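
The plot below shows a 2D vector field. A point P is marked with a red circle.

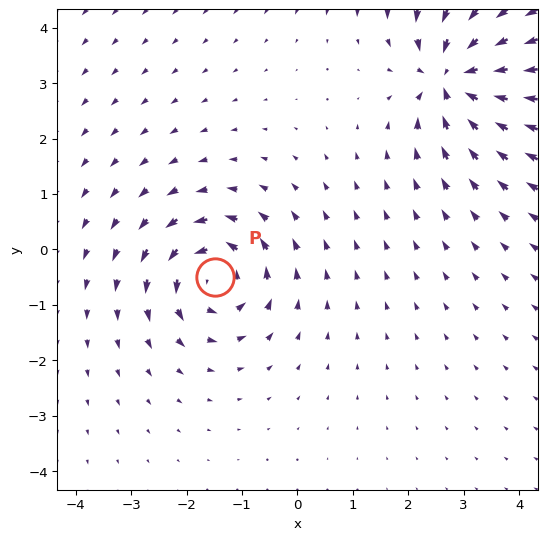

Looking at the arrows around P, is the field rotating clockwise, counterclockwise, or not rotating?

Near P at (-1.5, -0.5) the arrows circulate counterclockwise. The curl (z-component) there is about +4; positive curl means counterclockwise rotation.

counterclockwise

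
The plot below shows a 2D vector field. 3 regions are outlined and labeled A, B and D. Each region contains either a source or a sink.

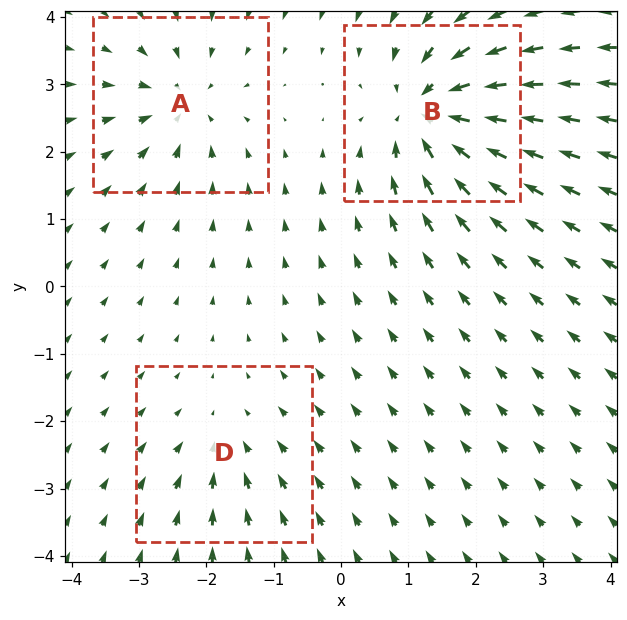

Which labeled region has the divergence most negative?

Divergence at each region's feature centre — A: about -4, B: about -6, D: about -2. Region B is most negative.

B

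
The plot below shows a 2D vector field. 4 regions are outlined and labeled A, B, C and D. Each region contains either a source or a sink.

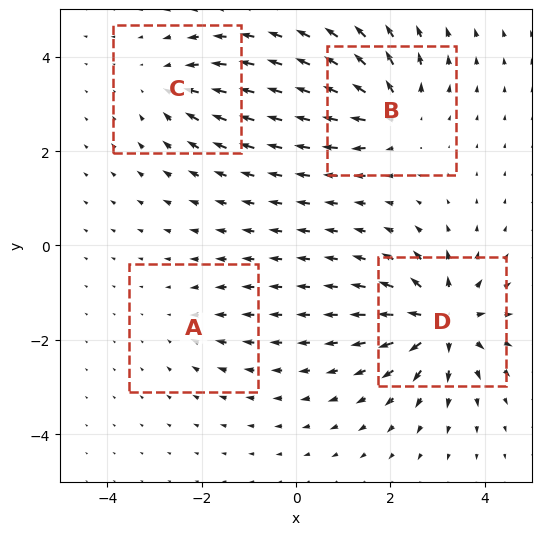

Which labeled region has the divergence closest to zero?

A

Divergence at each region's feature centre — A: about -2, B: about +6, C: about -4, D: about +8. Region A is closest to zero.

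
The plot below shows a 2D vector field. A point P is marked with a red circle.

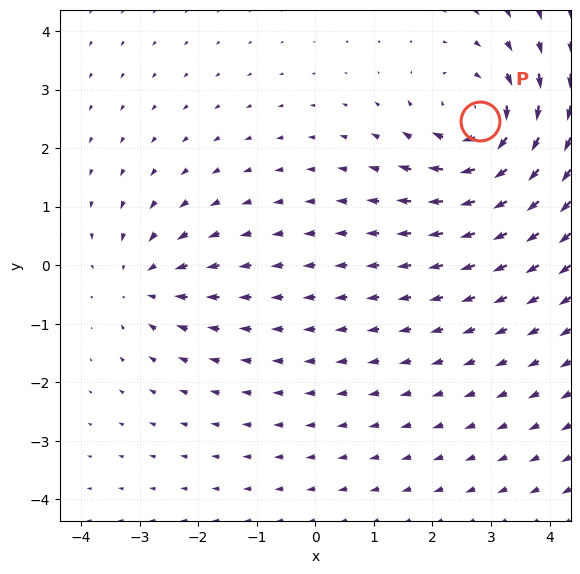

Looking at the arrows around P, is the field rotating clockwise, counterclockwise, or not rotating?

Near P at (2.8, 2.5) the arrows circulate clockwise. The curl (z-component) there is about -5; negative curl means clockwise rotation.

clockwise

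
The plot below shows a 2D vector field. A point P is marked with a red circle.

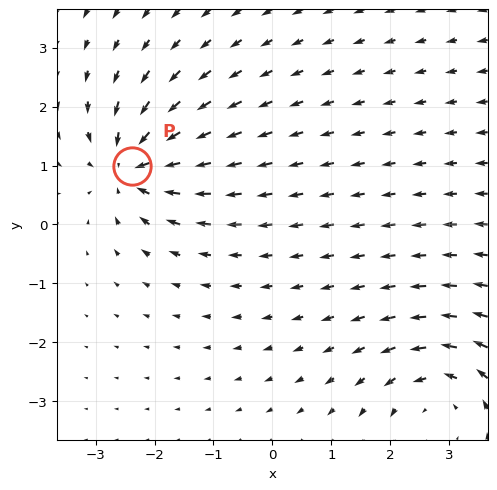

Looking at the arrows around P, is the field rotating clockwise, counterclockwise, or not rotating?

not rotating

Near P at (-2.4, 1.0) the arrows show no circulation. The curl there is ≈0.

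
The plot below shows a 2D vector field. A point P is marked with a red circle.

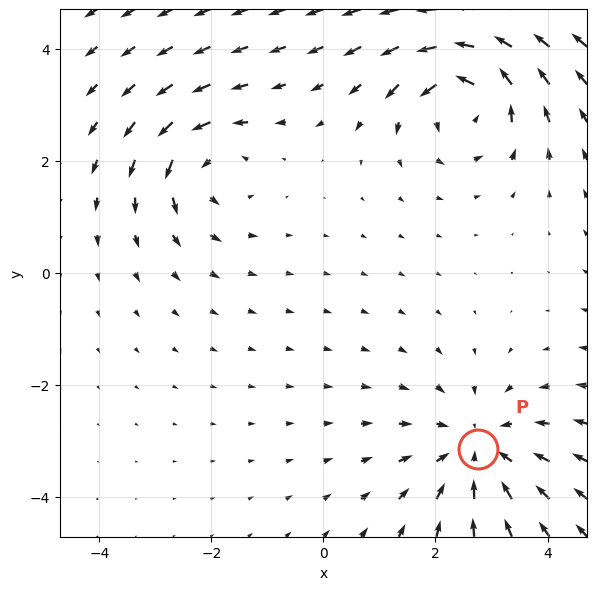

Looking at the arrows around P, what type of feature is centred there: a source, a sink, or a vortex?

sink

At P (2.8, -3.1) the arrows converge inward. Divergence about -4, curl ≈0 — negative divergence with near-zero curl is a sink.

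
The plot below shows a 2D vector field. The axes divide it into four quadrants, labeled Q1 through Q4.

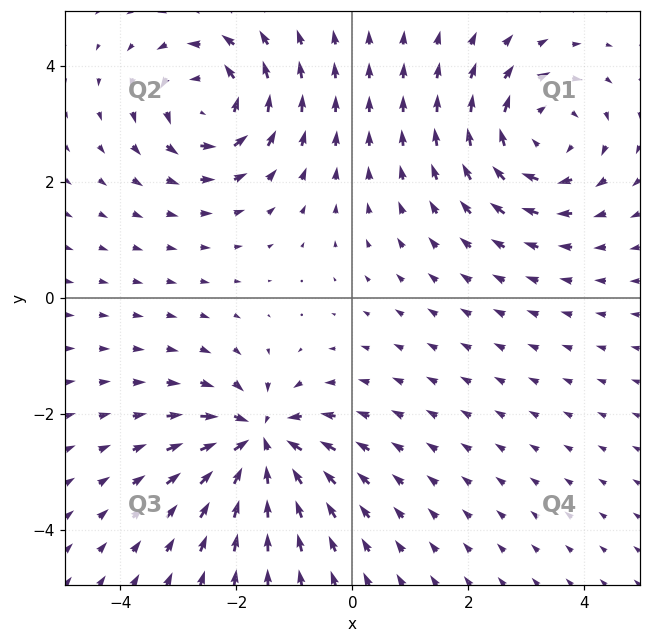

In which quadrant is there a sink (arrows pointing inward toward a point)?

The sink sits at approximately (-1.6, -2.5), which lies in quadrant Q3. The divergence there is about -7, negative as expected for a sink.

Q3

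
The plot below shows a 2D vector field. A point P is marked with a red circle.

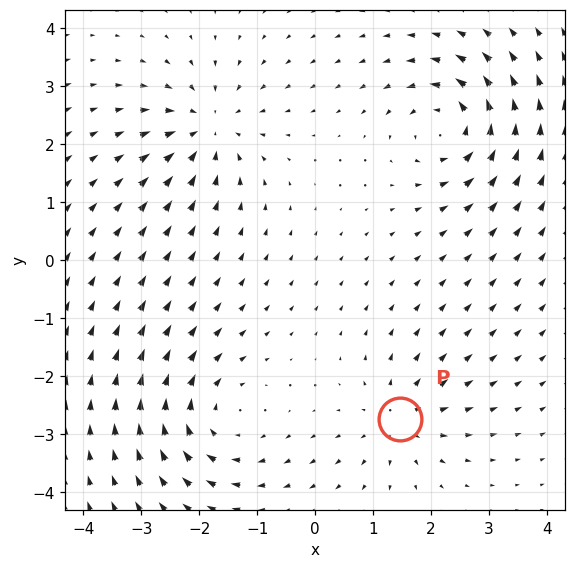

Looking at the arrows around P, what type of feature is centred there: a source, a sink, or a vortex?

At P (1.5, -2.7) the arrows spread outward. Divergence about +4, curl ≈0 — positive divergence with near-zero curl is a source.

source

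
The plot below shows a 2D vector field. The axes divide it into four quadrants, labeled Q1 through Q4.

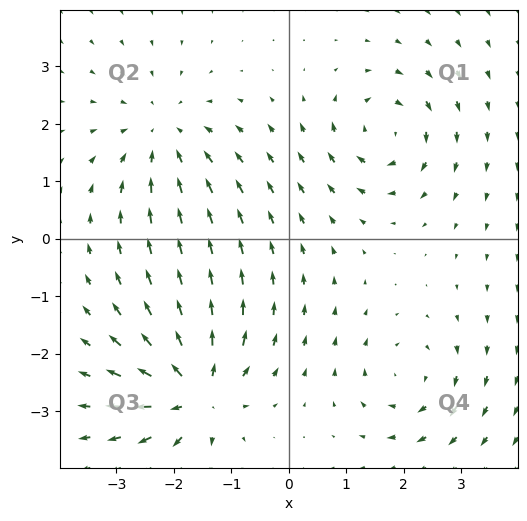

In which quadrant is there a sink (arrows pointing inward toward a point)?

The sink sits at approximately (-2.2, 1.8), which lies in quadrant Q2. The divergence there is about -4, negative as expected for a sink.

Q2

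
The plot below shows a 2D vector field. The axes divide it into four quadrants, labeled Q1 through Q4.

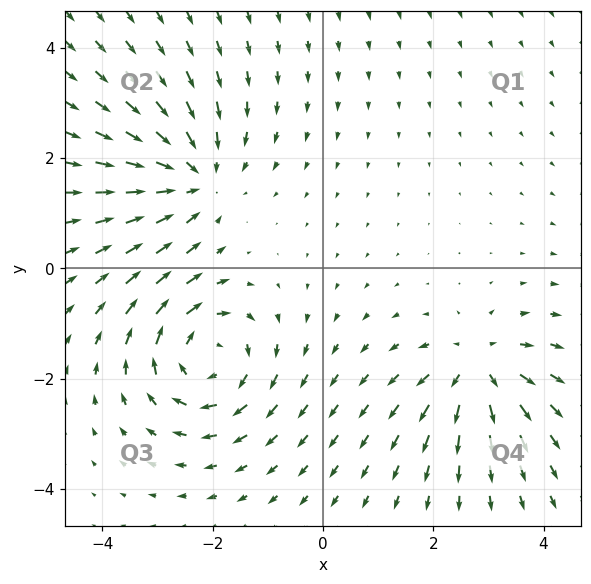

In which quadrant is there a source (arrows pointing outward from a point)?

The source sits at approximately (2.8, -1.8), which lies in quadrant Q4. The divergence there is about +5, positive as expected for a source.

Q4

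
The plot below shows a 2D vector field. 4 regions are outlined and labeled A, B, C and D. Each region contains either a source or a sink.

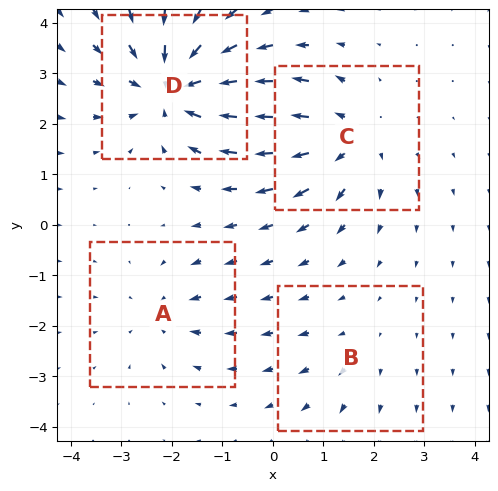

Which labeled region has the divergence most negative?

D

Divergence at each region's feature centre — A: about -3, B: about +2, C: about +5, D: about -7. Region D is most negative.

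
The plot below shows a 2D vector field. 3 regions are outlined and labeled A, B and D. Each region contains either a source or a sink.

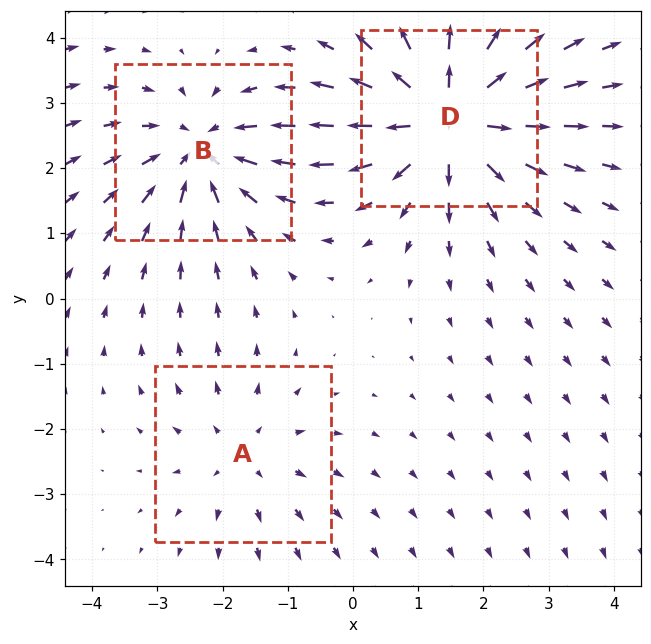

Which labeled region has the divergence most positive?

Divergence at each region's feature centre — A: about +2, B: about -3, D: about +5. Region D is most positive.

D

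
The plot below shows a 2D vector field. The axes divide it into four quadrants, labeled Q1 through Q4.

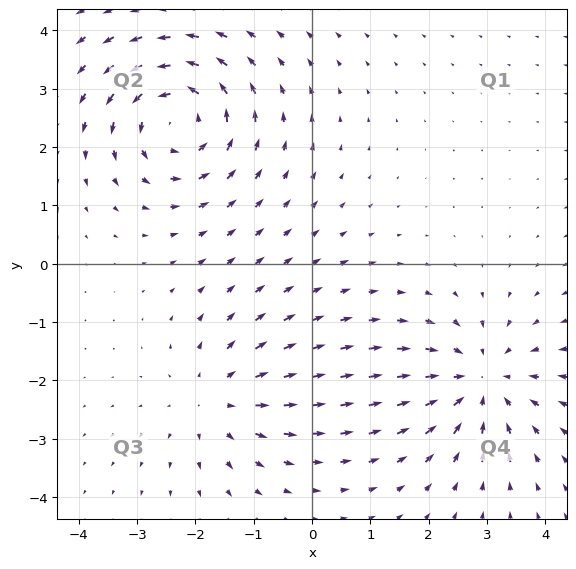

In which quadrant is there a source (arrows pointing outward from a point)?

Q3

The source sits at approximately (-1.6, -2.3), which lies in quadrant Q3. The divergence there is about +3, positive as expected for a source.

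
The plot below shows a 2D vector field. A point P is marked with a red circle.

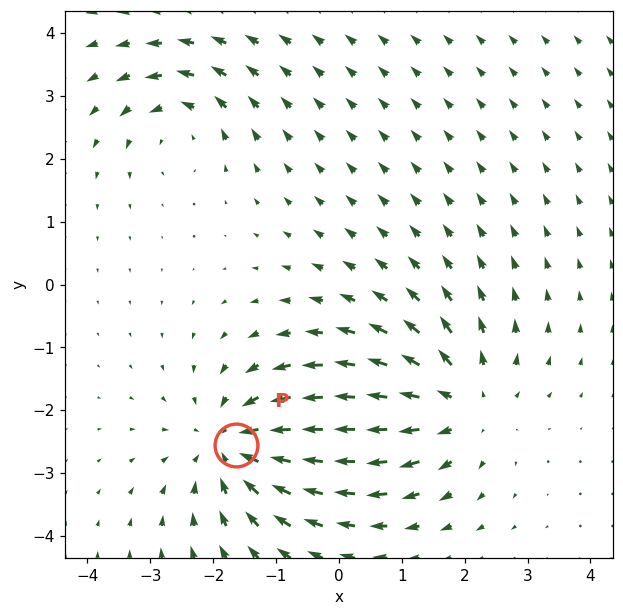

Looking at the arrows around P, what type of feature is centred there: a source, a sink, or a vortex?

sink

At P (-1.6, -2.6) the arrows converge inward. Divergence about -5, curl ≈0 — negative divergence with near-zero curl is a sink.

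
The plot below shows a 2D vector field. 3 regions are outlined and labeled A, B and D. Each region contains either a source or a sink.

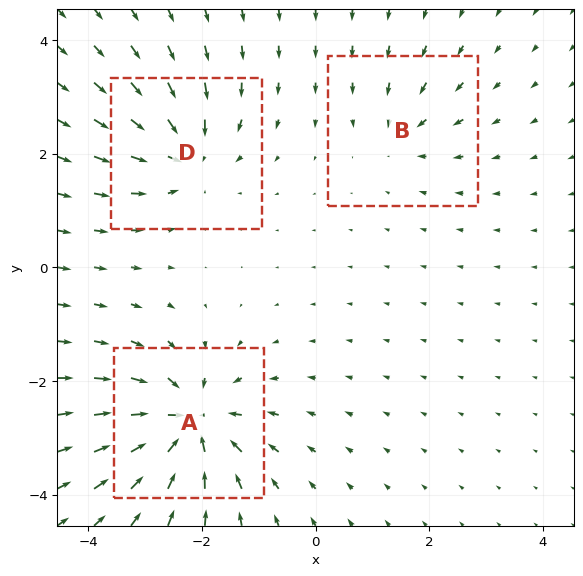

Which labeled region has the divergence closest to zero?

B

Divergence at each region's feature centre — A: about -6, B: about -2, D: about -4. Region B is closest to zero.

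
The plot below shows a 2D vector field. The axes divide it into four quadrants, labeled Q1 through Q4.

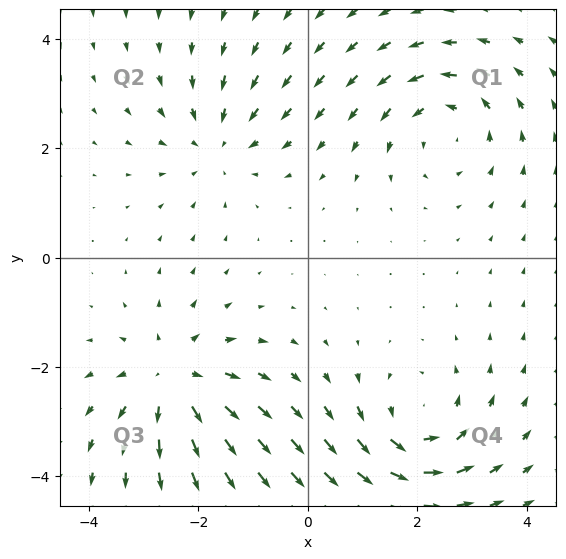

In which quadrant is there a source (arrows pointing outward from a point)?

The source sits at approximately (-2.5, -2.2), which lies in quadrant Q3. The divergence there is about +5, positive as expected for a source.

Q3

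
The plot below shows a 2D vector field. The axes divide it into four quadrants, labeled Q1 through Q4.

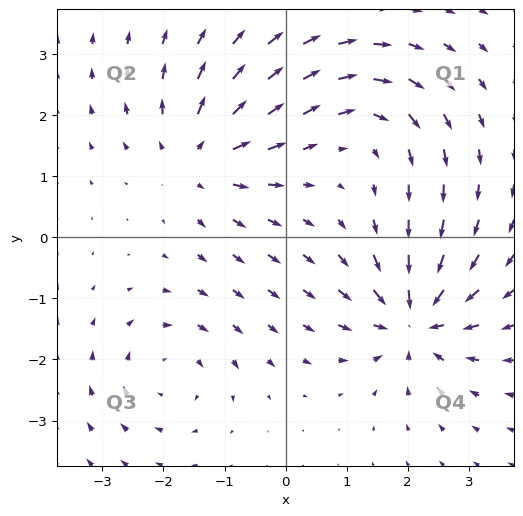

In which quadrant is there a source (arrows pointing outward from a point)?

The source sits at approximately (-1.4, 1.3), which lies in quadrant Q2. The divergence there is about +4, positive as expected for a source.

Q2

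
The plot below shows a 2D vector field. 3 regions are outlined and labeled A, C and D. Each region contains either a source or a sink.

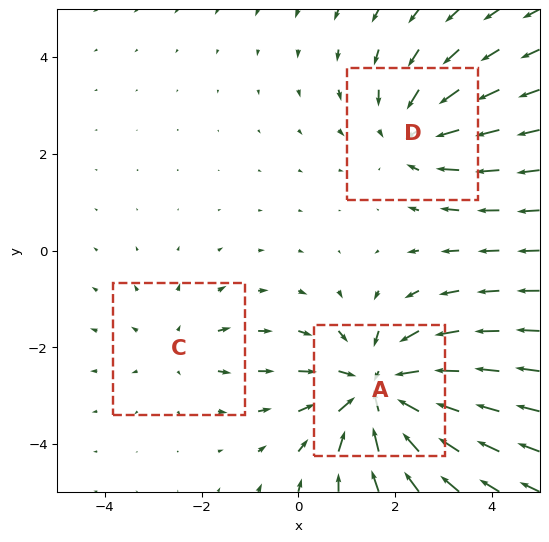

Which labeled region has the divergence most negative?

A

Divergence at each region's feature centre — A: about -5, C: about +2, D: about -3. Region A is most negative.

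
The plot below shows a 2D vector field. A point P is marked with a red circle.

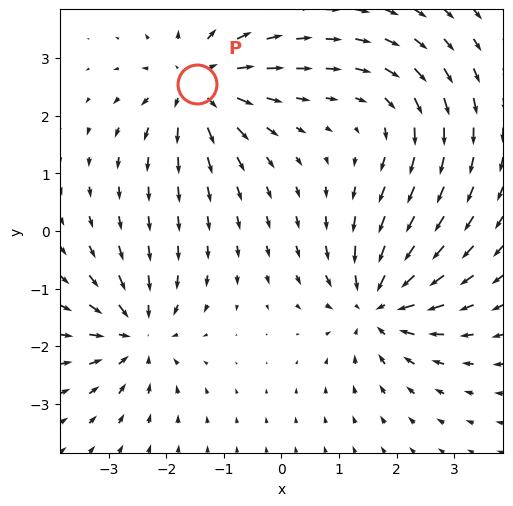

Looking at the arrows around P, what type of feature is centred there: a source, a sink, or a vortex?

source

At P (-1.5, 2.5) the arrows spread outward. Divergence about +6, curl ≈0 — positive divergence with near-zero curl is a source.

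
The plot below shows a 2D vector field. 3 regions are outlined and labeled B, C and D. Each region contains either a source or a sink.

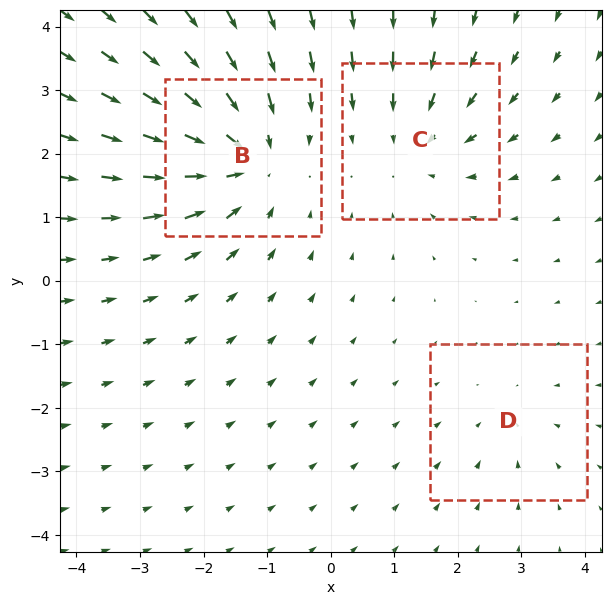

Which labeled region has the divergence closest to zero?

D

Divergence at each region's feature centre — B: about -5, C: about -3, D: about -2. Region D is closest to zero.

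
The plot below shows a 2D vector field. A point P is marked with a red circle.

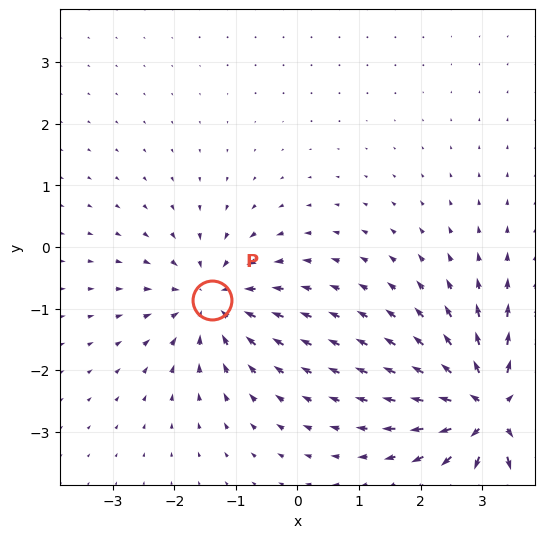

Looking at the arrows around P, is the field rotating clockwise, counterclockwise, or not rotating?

Near P at (-1.4, -0.9) the arrows show no circulation. The curl there is ≈0.

not rotating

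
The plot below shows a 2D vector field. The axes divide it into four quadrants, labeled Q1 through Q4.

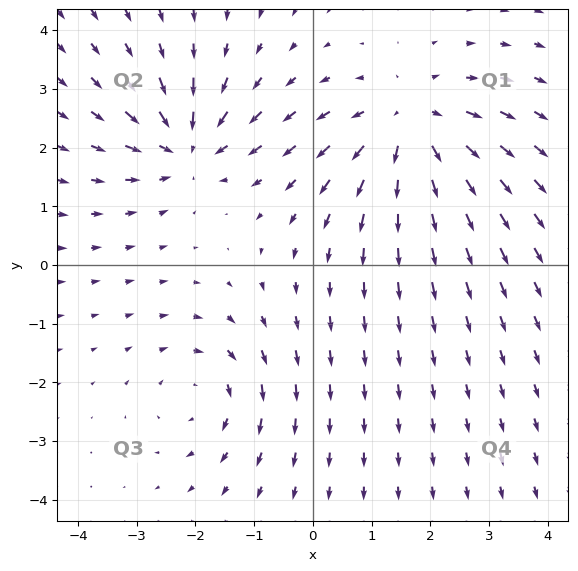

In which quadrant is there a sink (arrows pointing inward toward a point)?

Q2

The sink sits at approximately (-2.2, 2.0), which lies in quadrant Q2. The divergence there is about -5, negative as expected for a sink.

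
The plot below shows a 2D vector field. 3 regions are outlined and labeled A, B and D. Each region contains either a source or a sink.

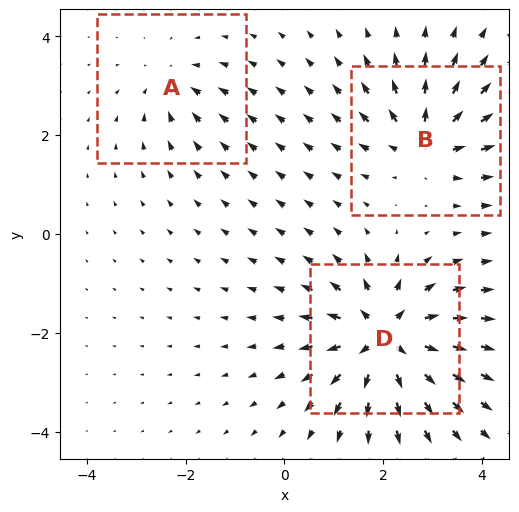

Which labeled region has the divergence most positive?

D

Divergence at each region's feature centre — A: about -3, B: about +4, D: about +6. Region D is most positive.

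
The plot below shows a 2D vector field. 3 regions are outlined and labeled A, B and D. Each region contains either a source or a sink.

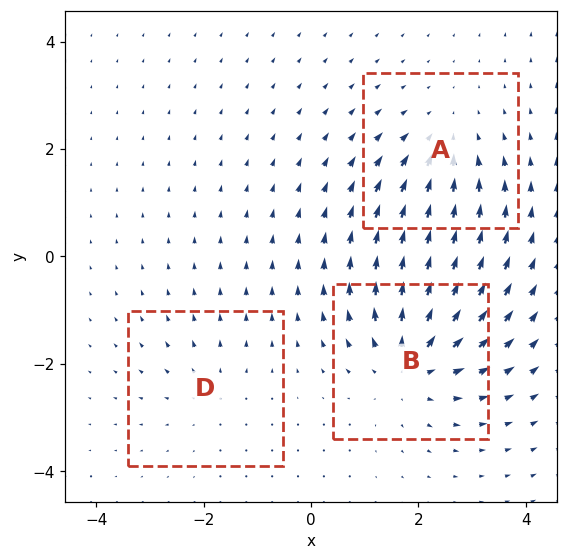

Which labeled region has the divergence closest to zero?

D

Divergence at each region's feature centre — A: about -3, B: about +5, D: about +2. Region D is closest to zero.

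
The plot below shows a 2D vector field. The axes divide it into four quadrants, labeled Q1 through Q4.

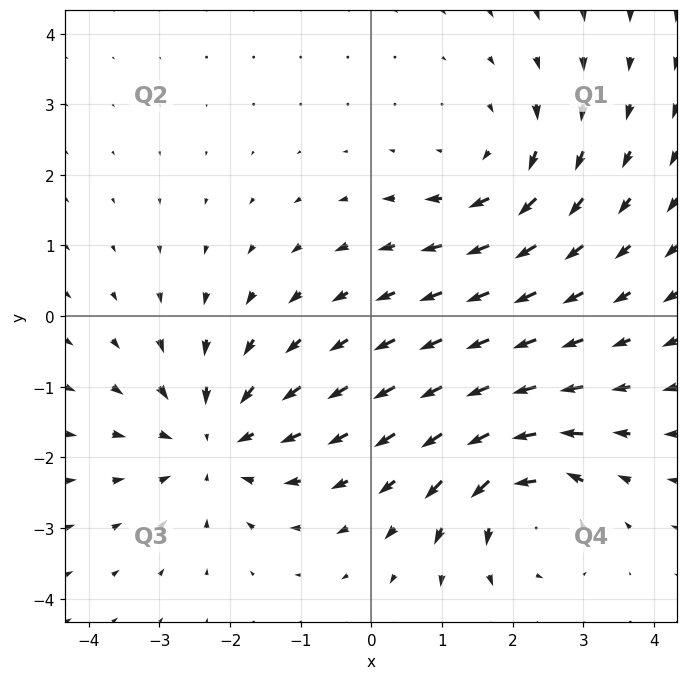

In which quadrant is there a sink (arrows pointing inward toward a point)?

Q3

The sink sits at approximately (-2.2, -1.8), which lies in quadrant Q3. The divergence there is about -4, negative as expected for a sink.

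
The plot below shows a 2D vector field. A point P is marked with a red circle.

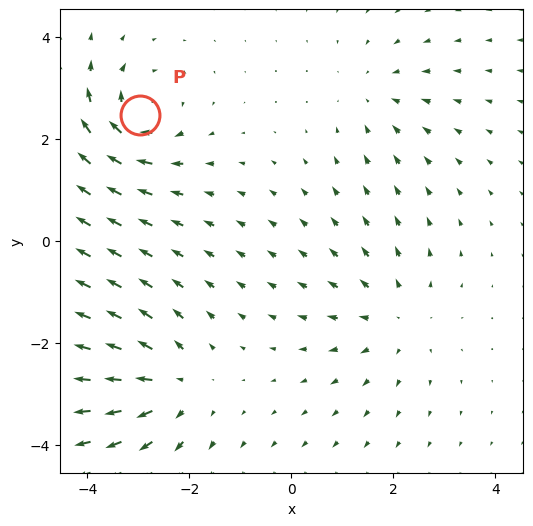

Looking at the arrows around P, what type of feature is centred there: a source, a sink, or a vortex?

vortex

At P (-3.0, 2.5) the arrows circulate clockwise. Divergence ≈0, curl about -6 — near-zero divergence with nonzero curl is a vortex.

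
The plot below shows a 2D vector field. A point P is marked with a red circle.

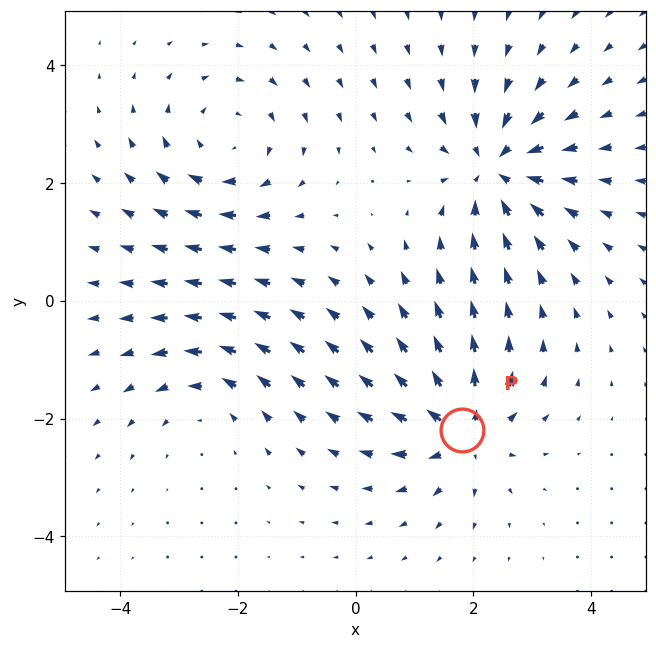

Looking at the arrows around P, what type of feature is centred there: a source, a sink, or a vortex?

source

At P (1.8, -2.2) the arrows spread outward. Divergence about +6, curl ≈0 — positive divergence with near-zero curl is a source.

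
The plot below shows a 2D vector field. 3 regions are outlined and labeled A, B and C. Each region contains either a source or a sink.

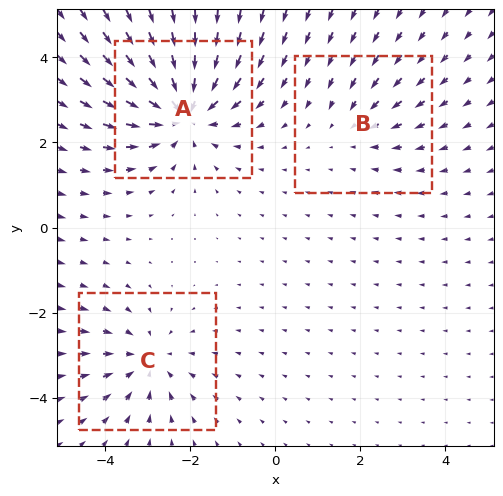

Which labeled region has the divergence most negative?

Divergence at each region's feature centre — A: about -5, B: about -2, C: about -3. Region A is most negative.

A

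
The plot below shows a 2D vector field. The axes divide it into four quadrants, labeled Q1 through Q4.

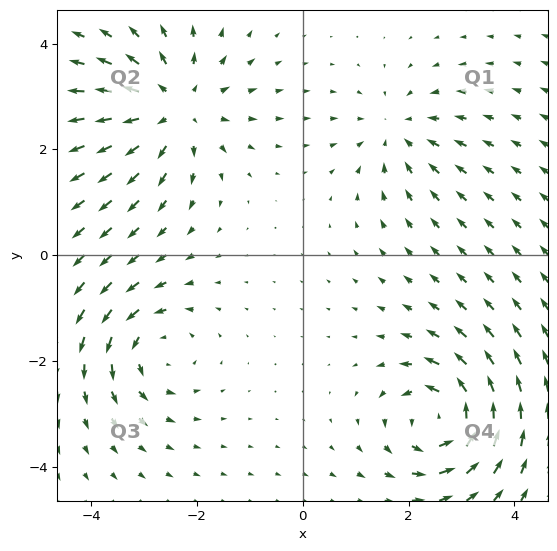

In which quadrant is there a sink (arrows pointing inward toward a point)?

Q1

The sink sits at approximately (1.8, 2.3), which lies in quadrant Q1. The divergence there is about -3, negative as expected for a sink.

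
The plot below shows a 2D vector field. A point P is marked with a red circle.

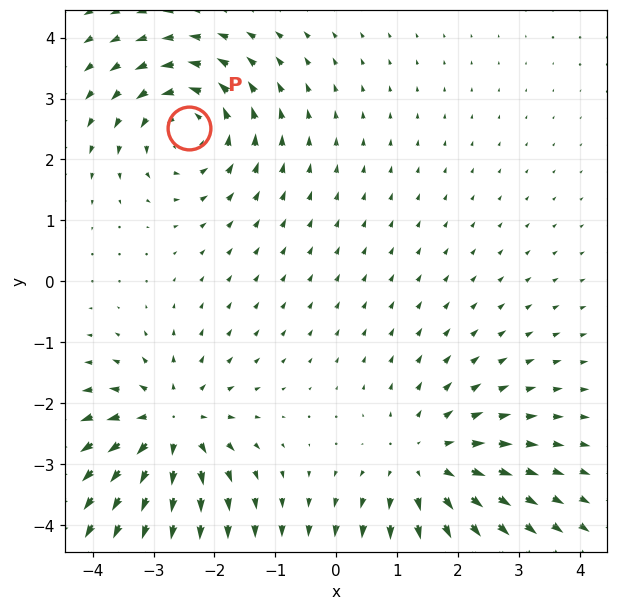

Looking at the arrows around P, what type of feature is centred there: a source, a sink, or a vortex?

vortex

At P (-2.4, 2.5) the arrows circulate counterclockwise. Divergence ≈0, curl about +5 — near-zero divergence with nonzero curl is a vortex.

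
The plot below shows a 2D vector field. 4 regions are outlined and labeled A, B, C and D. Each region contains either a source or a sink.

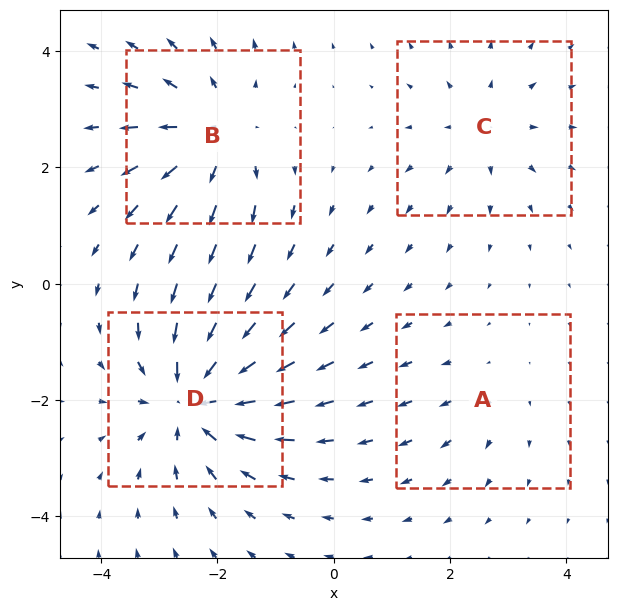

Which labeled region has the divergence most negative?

Divergence at each region's feature centre — A: about +2, B: about +5, C: about +3, D: about -7. Region D is most negative.

D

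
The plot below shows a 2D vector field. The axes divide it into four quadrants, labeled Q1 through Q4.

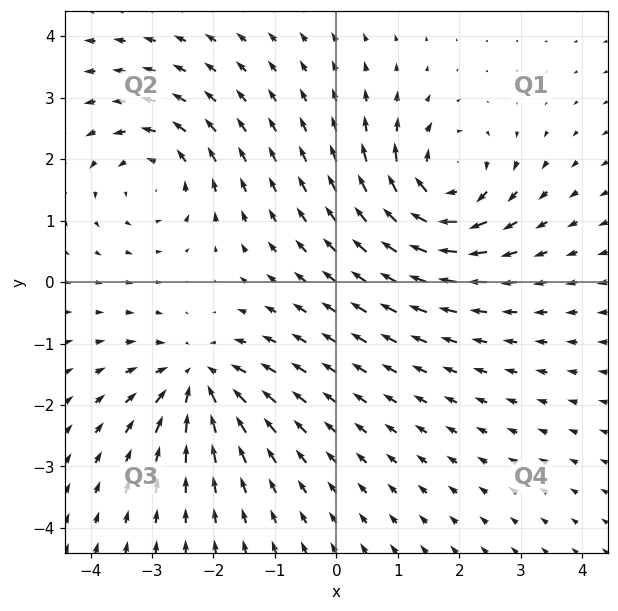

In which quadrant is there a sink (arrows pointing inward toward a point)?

The sink sits at approximately (-2.2, -1.6), which lies in quadrant Q3. The divergence there is about -5, negative as expected for a sink.

Q3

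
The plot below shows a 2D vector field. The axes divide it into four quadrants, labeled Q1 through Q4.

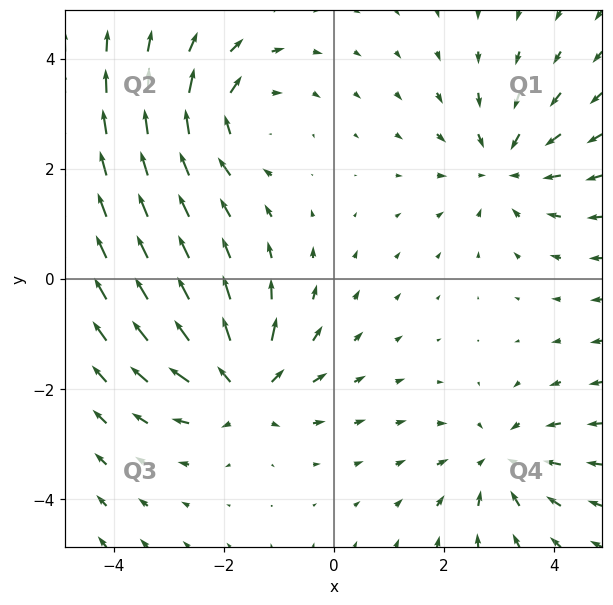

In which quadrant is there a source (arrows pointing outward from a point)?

The source sits at approximately (-1.6, -2.0), which lies in quadrant Q3. The divergence there is about +5, positive as expected for a source.

Q3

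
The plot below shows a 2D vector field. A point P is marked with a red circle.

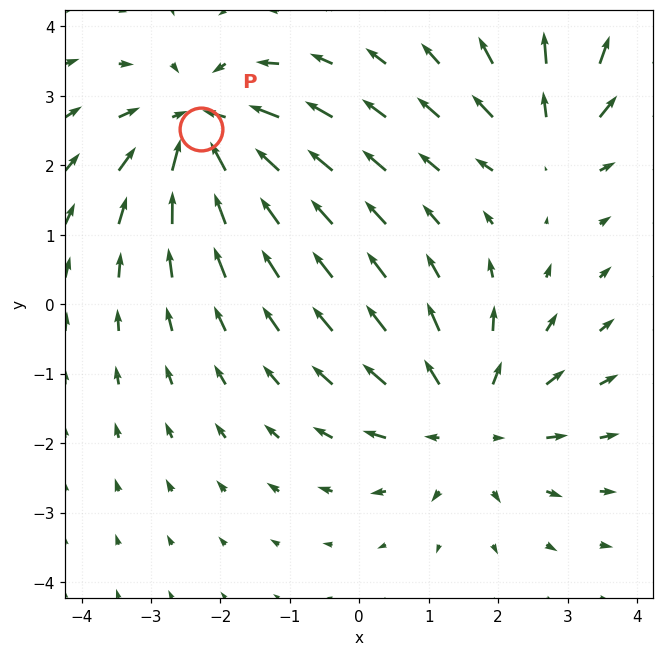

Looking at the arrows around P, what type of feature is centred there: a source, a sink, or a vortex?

sink

At P (-2.3, 2.5) the arrows converge inward. Divergence about -6, curl ≈0 — negative divergence with near-zero curl is a sink.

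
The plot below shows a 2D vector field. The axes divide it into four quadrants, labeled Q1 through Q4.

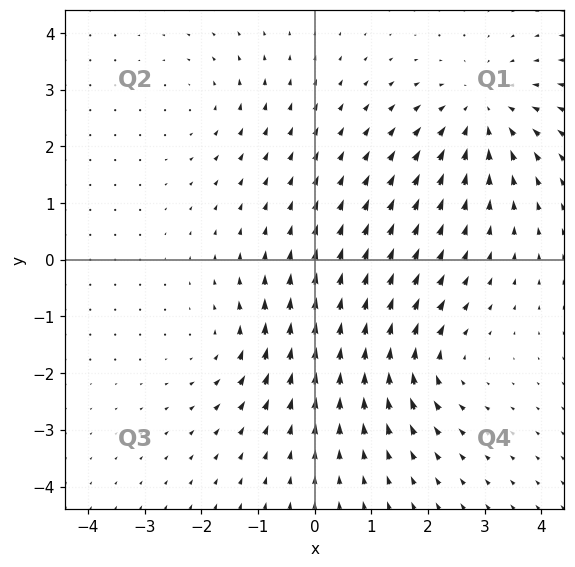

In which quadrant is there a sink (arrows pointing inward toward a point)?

Q1

The sink sits at approximately (2.9, 2.6), which lies in quadrant Q1. The divergence there is about -4, negative as expected for a sink.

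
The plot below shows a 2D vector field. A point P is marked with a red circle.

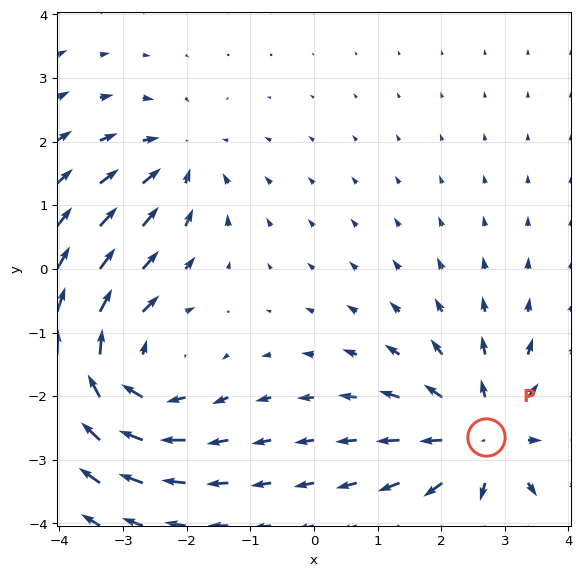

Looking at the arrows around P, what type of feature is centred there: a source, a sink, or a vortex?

source

At P (2.7, -2.6) the arrows spread outward. Divergence about +4, curl ≈0 — positive divergence with near-zero curl is a source.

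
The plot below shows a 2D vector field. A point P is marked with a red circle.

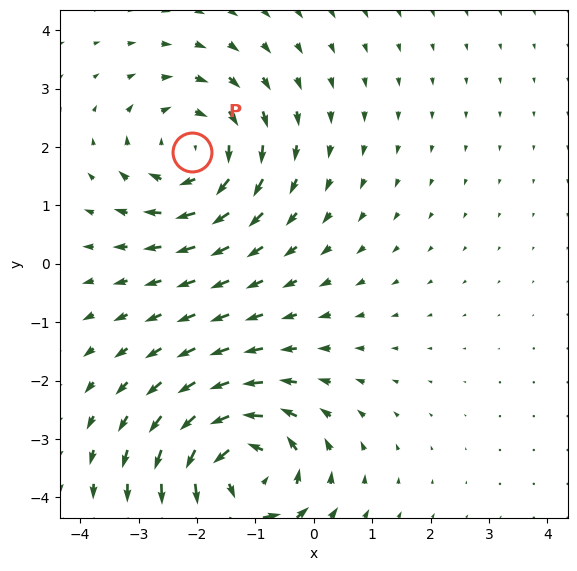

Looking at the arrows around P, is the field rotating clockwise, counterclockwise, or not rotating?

clockwise

Near P at (-2.1, 1.9) the arrows circulate clockwise. The curl (z-component) there is about -3; negative curl means clockwise rotation.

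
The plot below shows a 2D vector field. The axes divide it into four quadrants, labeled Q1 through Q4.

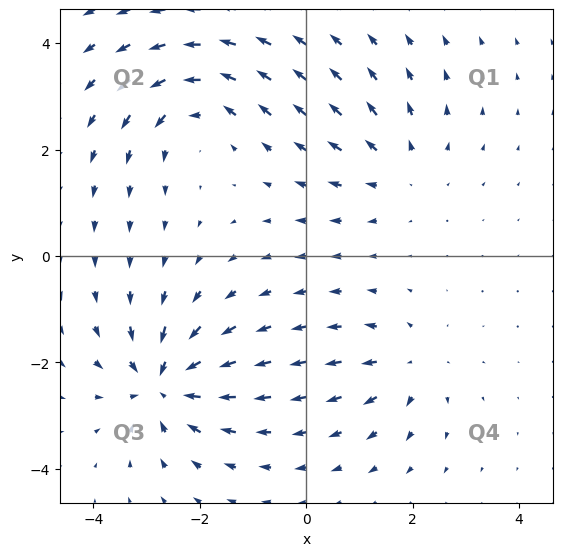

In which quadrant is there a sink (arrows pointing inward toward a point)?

The sink sits at approximately (-2.7, -2.4), which lies in quadrant Q3. The divergence there is about -6, negative as expected for a sink.

Q3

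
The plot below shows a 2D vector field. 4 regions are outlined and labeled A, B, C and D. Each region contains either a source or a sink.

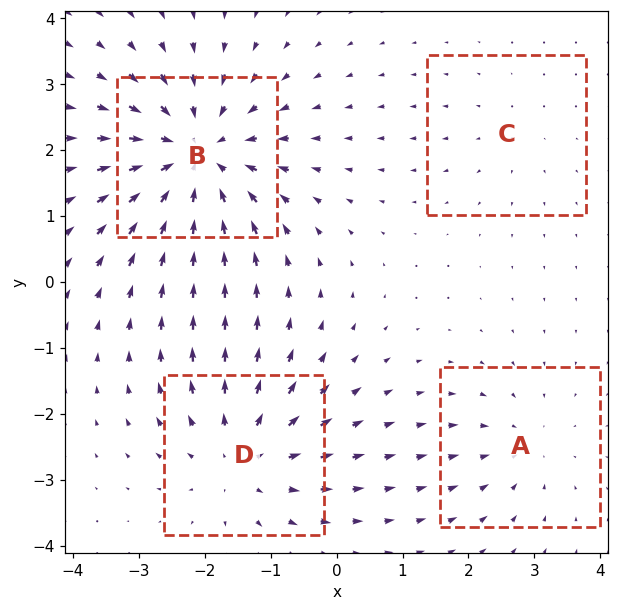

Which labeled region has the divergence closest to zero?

Divergence at each region's feature centre — A: about -3, B: about -7, C: about +2, D: about +5. Region C is closest to zero.

C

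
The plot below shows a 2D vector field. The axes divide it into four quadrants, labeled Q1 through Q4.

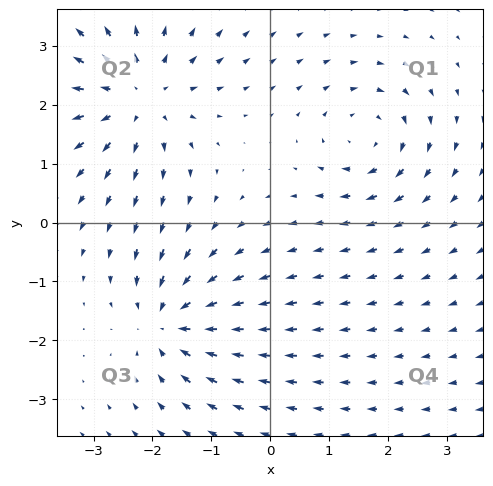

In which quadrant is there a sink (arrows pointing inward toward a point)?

Q3

The sink sits at approximately (-1.7, -1.7), which lies in quadrant Q3. The divergence there is about -5, negative as expected for a sink.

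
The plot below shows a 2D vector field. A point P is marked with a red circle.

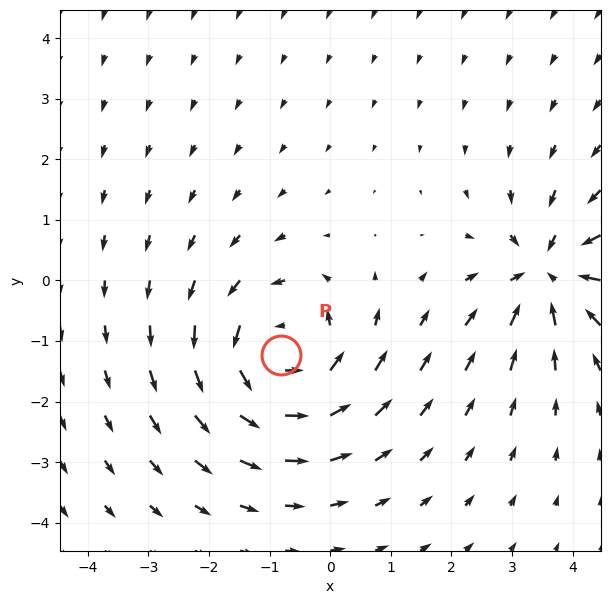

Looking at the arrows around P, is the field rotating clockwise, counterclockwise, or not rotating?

Near P at (-0.8, -1.2) the arrows circulate counterclockwise. The curl (z-component) there is about +4; positive curl means counterclockwise rotation.

counterclockwise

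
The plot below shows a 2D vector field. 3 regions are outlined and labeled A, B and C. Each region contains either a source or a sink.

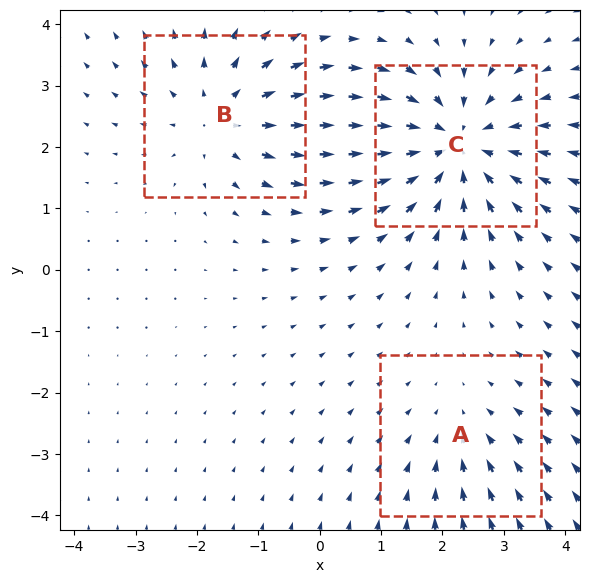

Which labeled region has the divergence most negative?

Divergence at each region's feature centre — A: about -2, B: about +3, C: about -4. Region C is most negative.

C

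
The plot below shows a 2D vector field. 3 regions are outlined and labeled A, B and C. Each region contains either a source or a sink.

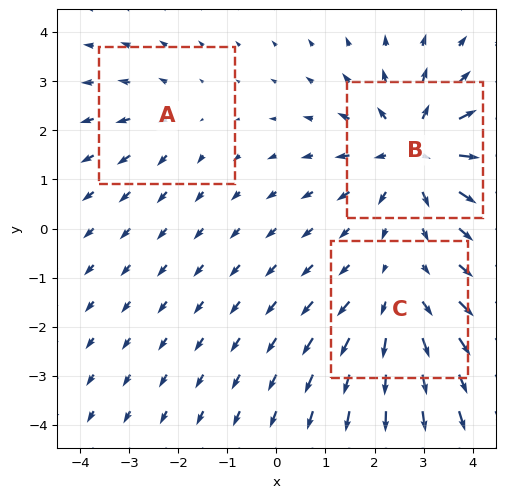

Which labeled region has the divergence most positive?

B

Divergence at each region's feature centre — A: about +2, B: about +4, C: about +3. Region B is most positive.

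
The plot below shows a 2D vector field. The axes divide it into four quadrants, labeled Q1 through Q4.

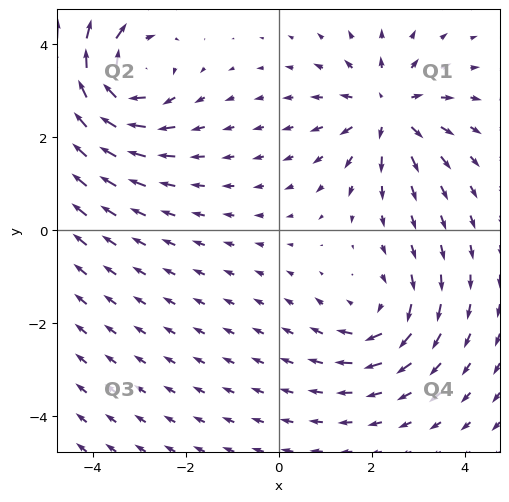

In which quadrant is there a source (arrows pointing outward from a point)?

The source sits at approximately (2.3, 2.6), which lies in quadrant Q1. The divergence there is about +5, positive as expected for a source.

Q1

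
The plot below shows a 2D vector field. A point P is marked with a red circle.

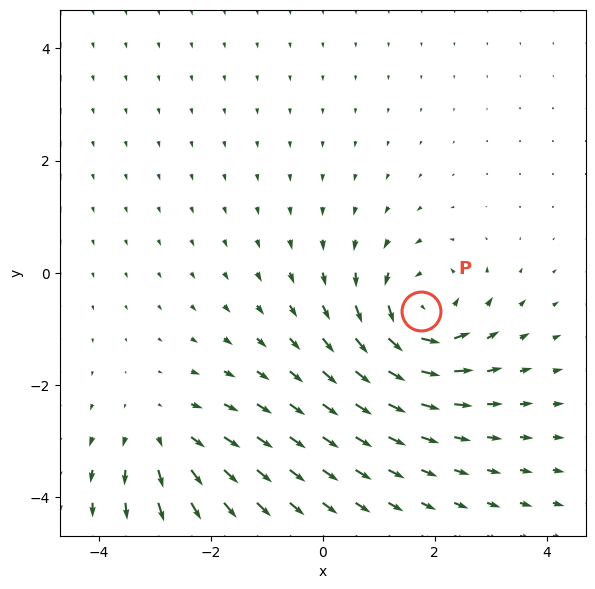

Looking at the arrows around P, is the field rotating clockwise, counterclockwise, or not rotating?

Near P at (1.8, -0.7) the arrows circulate counterclockwise. The curl (z-component) there is about +6; positive curl means counterclockwise rotation.

counterclockwise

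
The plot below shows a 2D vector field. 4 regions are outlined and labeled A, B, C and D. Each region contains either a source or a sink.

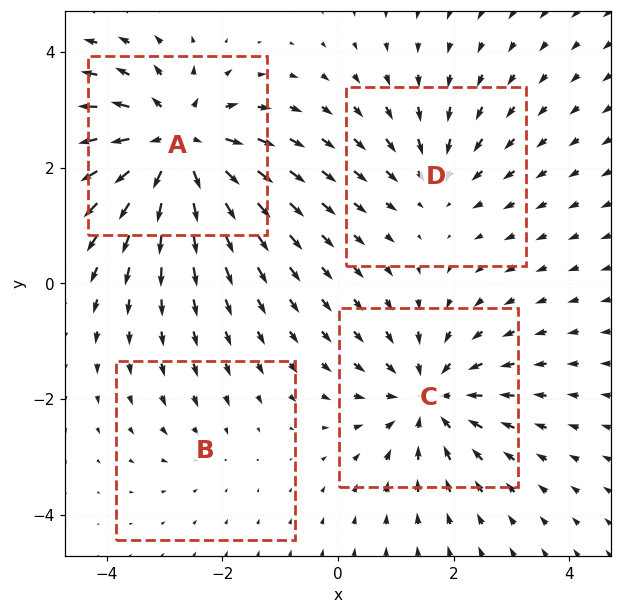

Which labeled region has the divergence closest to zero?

Divergence at each region's feature centre — A: about +7, B: about -2, C: about -5, D: about -3. Region B is closest to zero.

B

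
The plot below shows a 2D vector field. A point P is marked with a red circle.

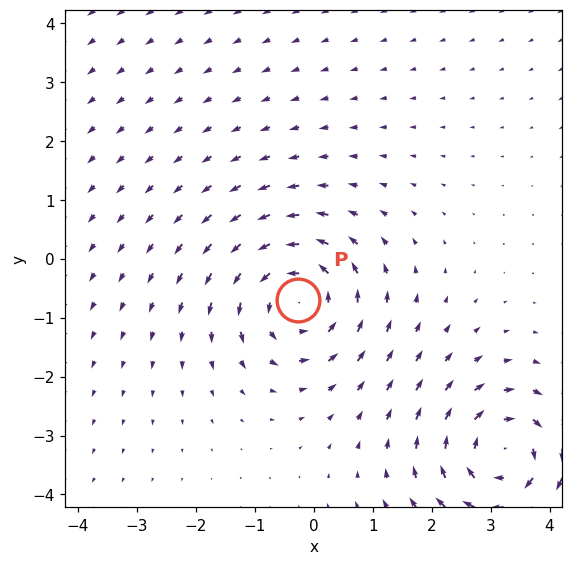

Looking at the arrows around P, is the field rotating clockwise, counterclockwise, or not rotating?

Near P at (-0.3, -0.7) the arrows circulate counterclockwise. The curl (z-component) there is about +5; positive curl means counterclockwise rotation.

counterclockwise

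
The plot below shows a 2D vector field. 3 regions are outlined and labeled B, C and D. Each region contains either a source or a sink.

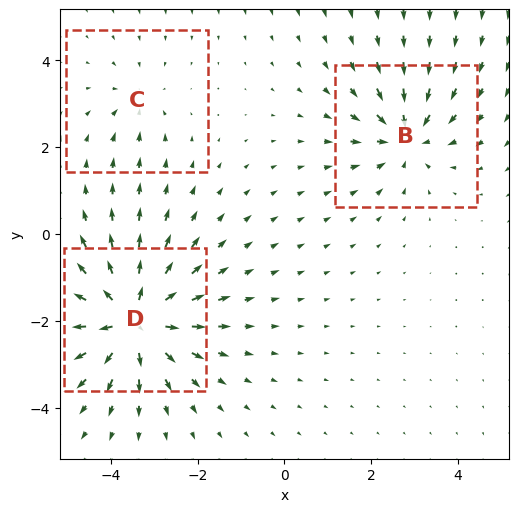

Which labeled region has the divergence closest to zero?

Divergence at each region's feature centre — B: about -4, C: about -2, D: about +6. Region C is closest to zero.

C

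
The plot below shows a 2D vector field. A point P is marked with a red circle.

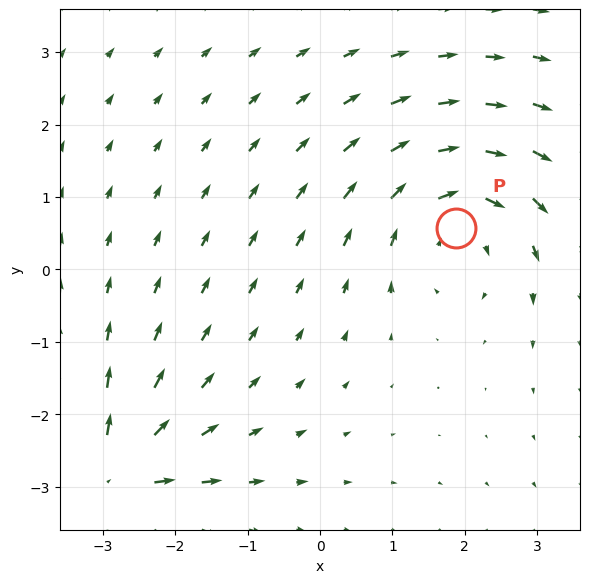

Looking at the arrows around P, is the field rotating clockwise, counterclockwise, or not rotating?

Near P at (1.9, 0.6) the arrows circulate clockwise. The curl (z-component) there is about -3; negative curl means clockwise rotation.

clockwise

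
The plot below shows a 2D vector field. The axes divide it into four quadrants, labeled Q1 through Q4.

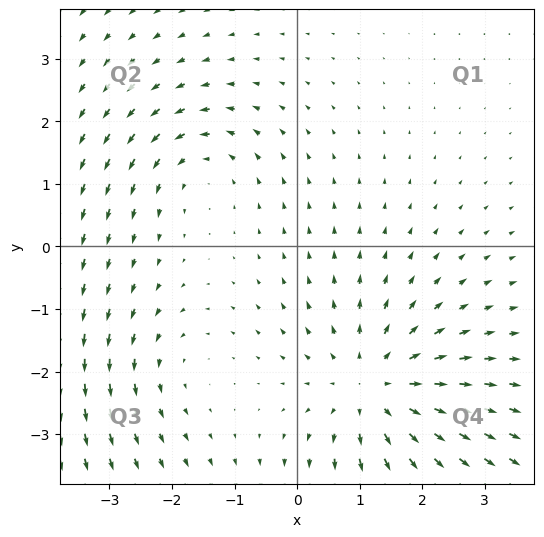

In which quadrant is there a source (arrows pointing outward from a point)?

The source sits at approximately (1.2, -2.3), which lies in quadrant Q4. The divergence there is about +4, positive as expected for a source.

Q4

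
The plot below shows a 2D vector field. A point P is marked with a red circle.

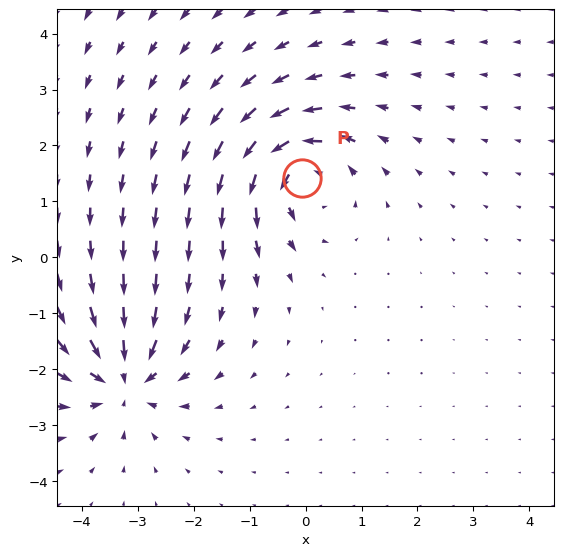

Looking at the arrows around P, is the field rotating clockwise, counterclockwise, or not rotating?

counterclockwise

Near P at (-0.1, 1.4) the arrows circulate counterclockwise. The curl (z-component) there is about +4; positive curl means counterclockwise rotation.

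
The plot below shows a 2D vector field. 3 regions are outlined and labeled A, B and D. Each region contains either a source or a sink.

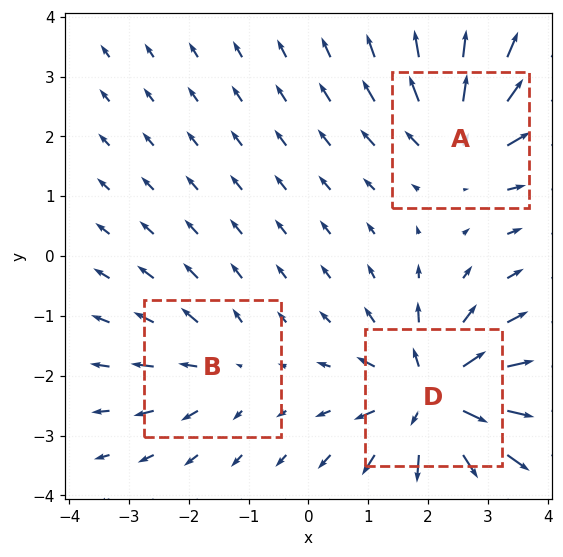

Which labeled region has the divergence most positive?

Divergence at each region's feature centre — A: about +4, B: about +3, D: about +6. Region D is most positive.

D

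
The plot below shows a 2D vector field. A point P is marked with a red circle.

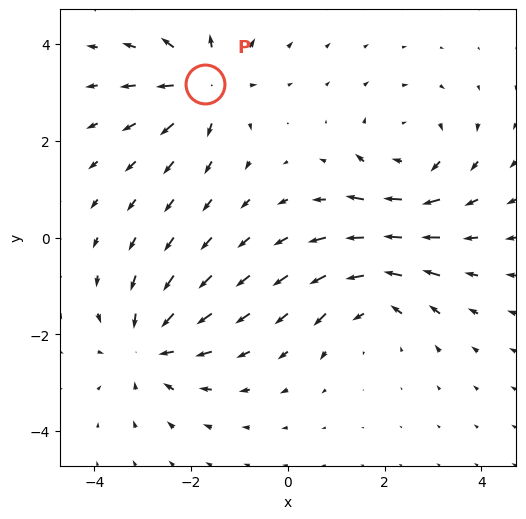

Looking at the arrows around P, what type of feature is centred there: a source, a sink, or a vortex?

source

At P (-1.7, 3.2) the arrows spread outward. Divergence about +6, curl ≈0 — positive divergence with near-zero curl is a source.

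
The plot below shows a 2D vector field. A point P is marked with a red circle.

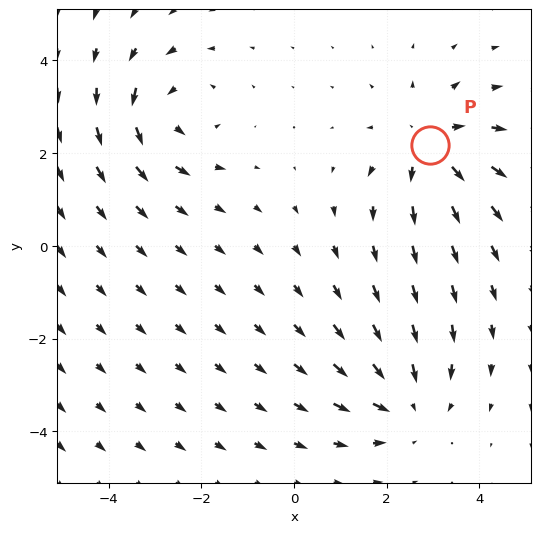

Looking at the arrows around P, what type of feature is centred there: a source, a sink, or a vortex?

At P (2.9, 2.2) the arrows spread outward. Divergence about +4, curl ≈0 — positive divergence with near-zero curl is a source.

source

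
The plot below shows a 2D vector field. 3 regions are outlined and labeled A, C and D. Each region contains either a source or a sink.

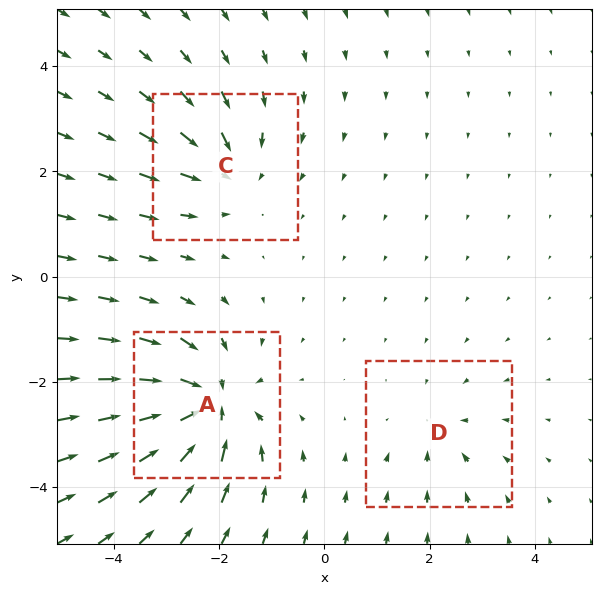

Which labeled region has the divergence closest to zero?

Divergence at each region's feature centre — A: about -6, C: about -3, D: about -2. Region D is closest to zero.

D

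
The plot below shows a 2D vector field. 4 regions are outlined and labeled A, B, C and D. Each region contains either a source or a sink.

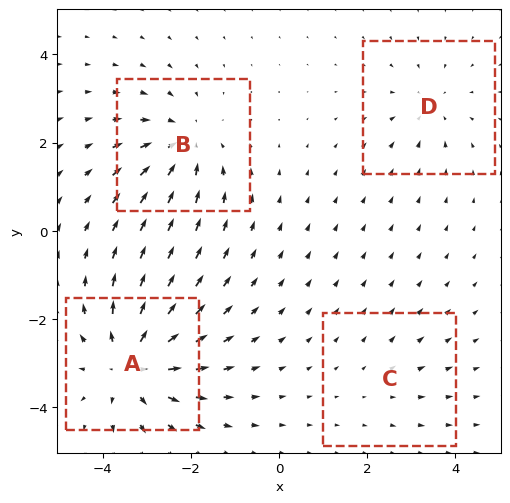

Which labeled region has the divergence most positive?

Divergence at each region's feature centre — A: about +6, B: about -5, C: about +2, D: about -3. Region A is most positive.

A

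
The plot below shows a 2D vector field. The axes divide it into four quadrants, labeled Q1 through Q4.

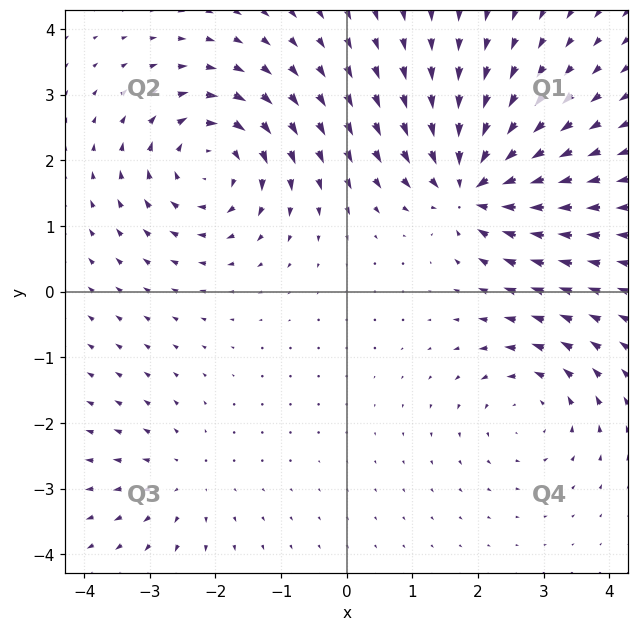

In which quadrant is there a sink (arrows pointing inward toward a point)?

Q1

The sink sits at approximately (1.9, 1.6), which lies in quadrant Q1. The divergence there is about -7, negative as expected for a sink.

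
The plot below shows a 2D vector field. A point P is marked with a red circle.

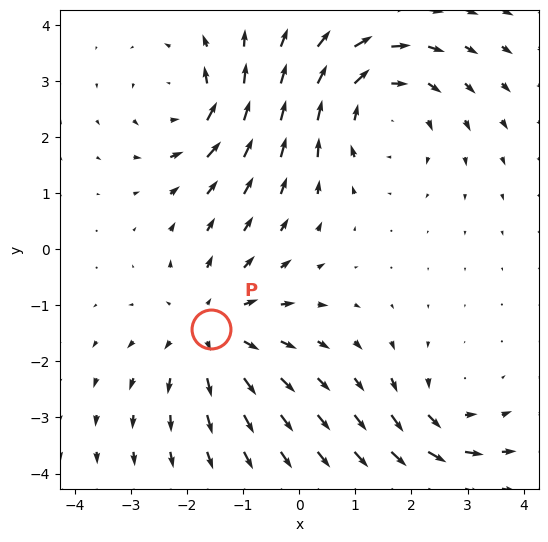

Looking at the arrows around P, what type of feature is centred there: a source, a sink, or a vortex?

source

At P (-1.6, -1.4) the arrows spread outward. Divergence about +4, curl ≈0 — positive divergence with near-zero curl is a source.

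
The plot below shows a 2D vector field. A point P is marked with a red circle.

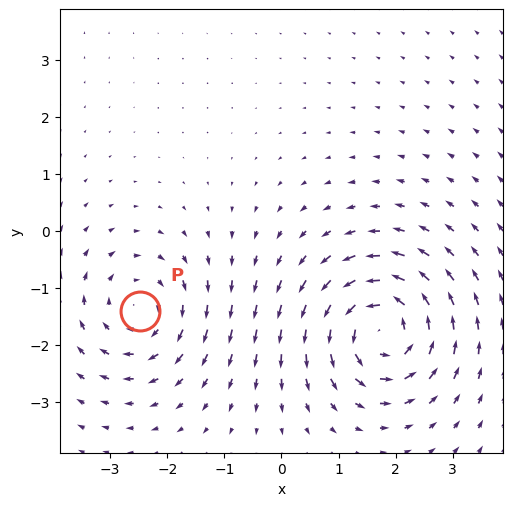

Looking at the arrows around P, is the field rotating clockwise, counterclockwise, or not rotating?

Near P at (-2.5, -1.4) the arrows circulate clockwise. The curl (z-component) there is about -2; negative curl means clockwise rotation.

clockwise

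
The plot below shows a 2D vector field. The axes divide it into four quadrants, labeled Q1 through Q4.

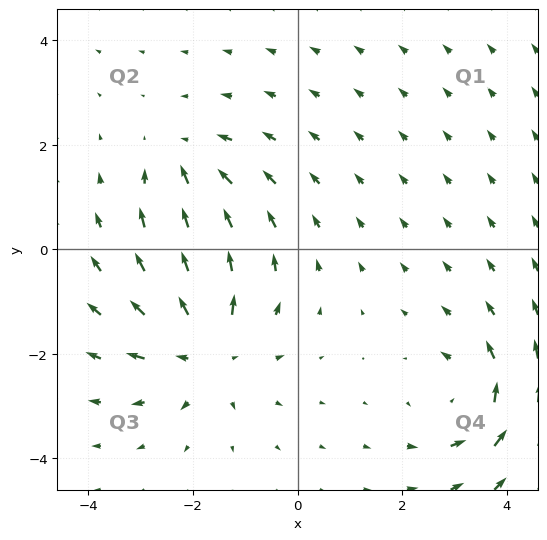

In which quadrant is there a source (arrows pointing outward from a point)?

Q3

The source sits at approximately (-1.8, -1.9), which lies in quadrant Q3. The divergence there is about +4, positive as expected for a source.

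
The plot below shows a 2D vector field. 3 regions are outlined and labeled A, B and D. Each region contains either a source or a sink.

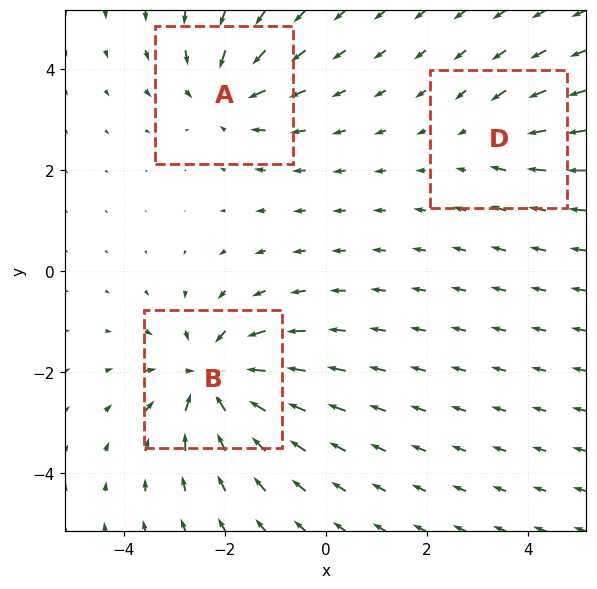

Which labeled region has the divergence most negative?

B

Divergence at each region's feature centre — A: about -4, B: about -5, D: about -2. Region B is most negative.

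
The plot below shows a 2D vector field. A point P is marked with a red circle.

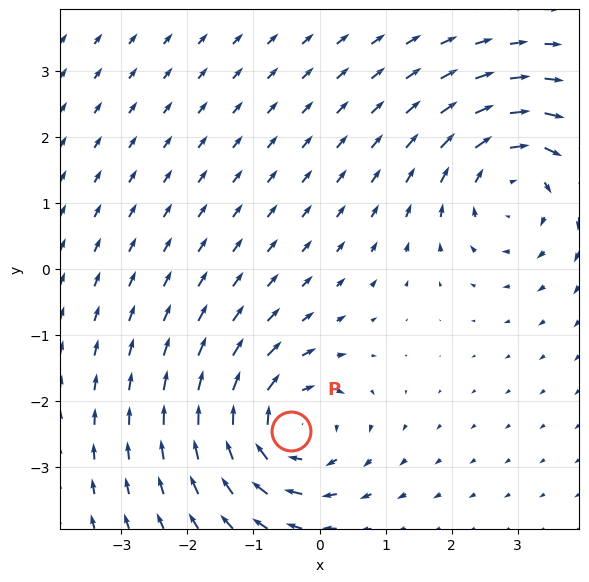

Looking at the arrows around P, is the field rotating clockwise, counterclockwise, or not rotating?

clockwise

Near P at (-0.4, -2.5) the arrows circulate clockwise. The curl (z-component) there is about -5; negative curl means clockwise rotation.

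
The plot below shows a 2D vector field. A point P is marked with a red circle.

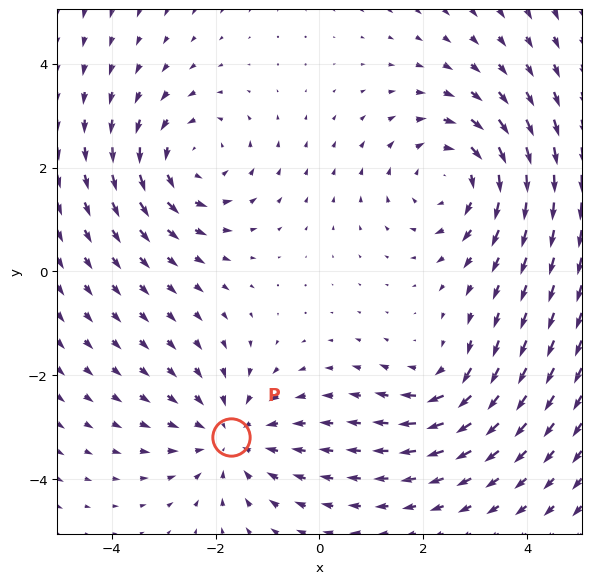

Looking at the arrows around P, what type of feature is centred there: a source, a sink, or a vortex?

At P (-1.7, -3.2) the arrows converge inward. Divergence about -3, curl ≈0 — negative divergence with near-zero curl is a sink.

sink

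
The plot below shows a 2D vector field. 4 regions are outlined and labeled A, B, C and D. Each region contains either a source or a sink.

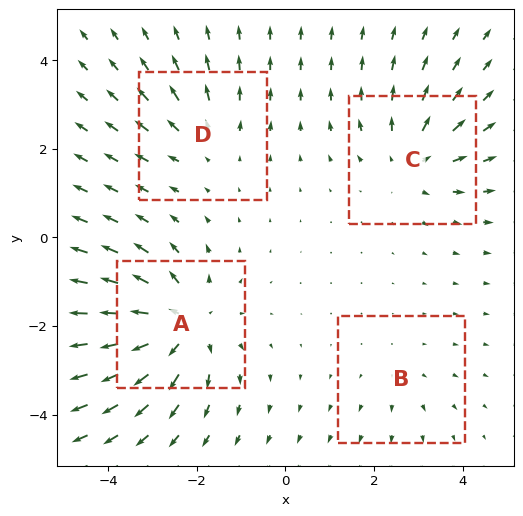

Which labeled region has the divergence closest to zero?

Divergence at each region's feature centre — A: about +6, B: about +2, C: about +4, D: about +3. Region B is closest to zero.

B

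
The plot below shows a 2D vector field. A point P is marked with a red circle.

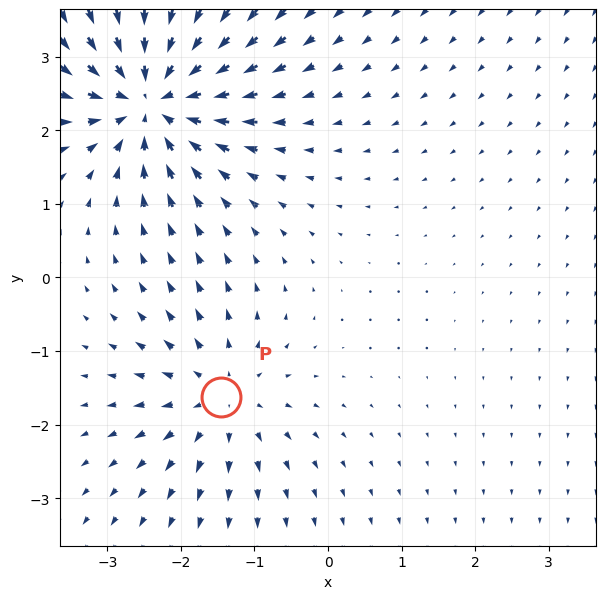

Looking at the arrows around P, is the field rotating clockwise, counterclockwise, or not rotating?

not rotating

Near P at (-1.5, -1.6) the arrows show no circulation. The curl there is ≈0.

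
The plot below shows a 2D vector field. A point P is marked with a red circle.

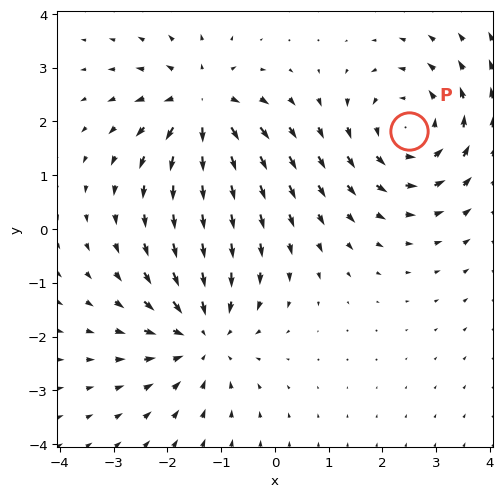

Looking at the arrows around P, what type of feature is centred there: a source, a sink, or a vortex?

vortex

At P (2.5, 1.8) the arrows circulate counterclockwise. Divergence ≈0, curl about +4 — near-zero divergence with nonzero curl is a vortex.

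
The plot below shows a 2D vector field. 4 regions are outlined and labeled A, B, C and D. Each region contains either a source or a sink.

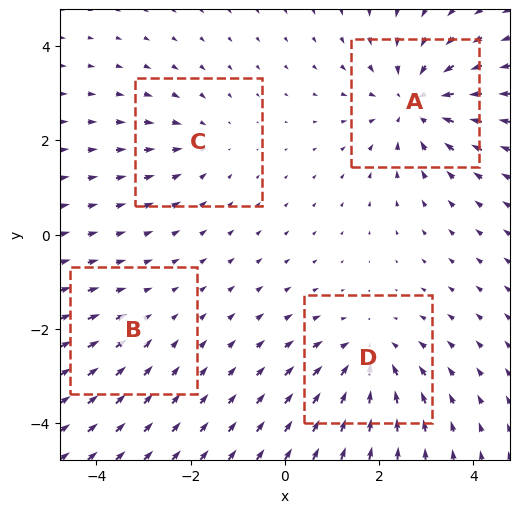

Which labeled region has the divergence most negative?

A

Divergence at each region's feature centre — A: about -6, B: about -2, C: about -3, D: about -5. Region A is most negative.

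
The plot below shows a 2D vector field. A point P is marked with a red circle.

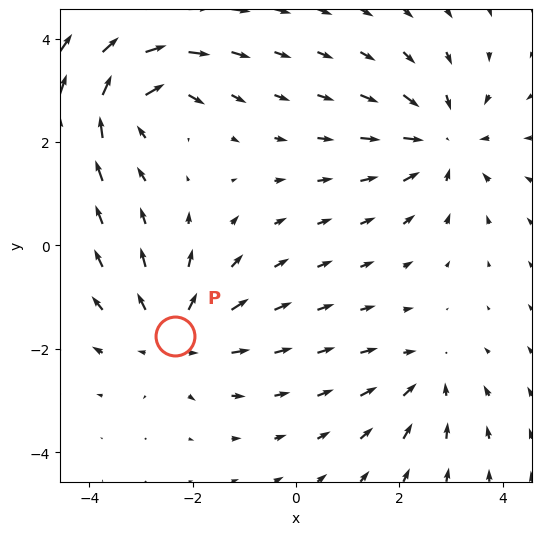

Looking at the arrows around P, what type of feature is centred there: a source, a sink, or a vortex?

source

At P (-2.3, -1.8) the arrows spread outward. Divergence about +4, curl ≈0 — positive divergence with near-zero curl is a source.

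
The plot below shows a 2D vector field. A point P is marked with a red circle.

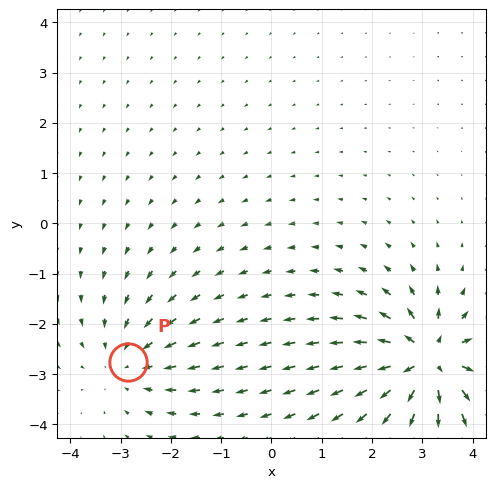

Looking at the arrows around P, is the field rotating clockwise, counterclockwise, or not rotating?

not rotating

Near P at (-2.9, -2.8) the arrows show no circulation. The curl there is ≈0.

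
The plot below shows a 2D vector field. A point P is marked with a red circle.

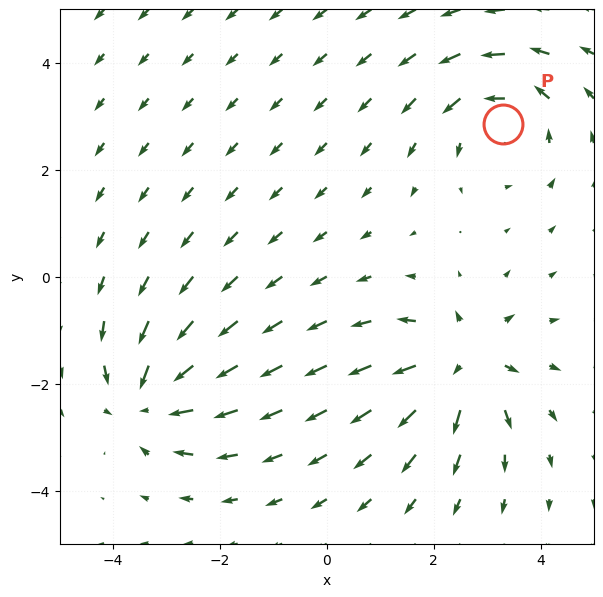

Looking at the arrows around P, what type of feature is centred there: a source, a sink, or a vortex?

vortex

At P (3.3, 2.8) the arrows circulate counterclockwise. Divergence ≈0, curl about +4 — near-zero divergence with nonzero curl is a vortex.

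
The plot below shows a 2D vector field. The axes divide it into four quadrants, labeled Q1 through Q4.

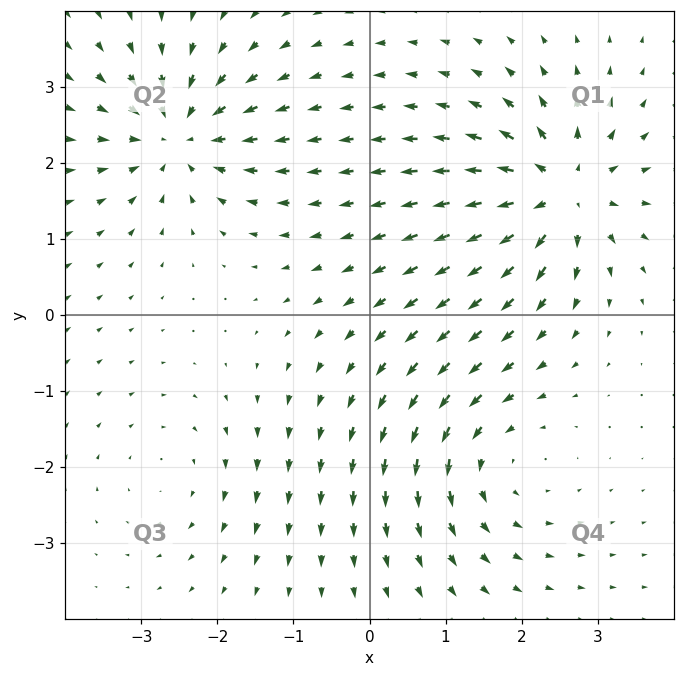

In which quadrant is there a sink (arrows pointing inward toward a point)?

The sink sits at approximately (-2.5, 2.4), which lies in quadrant Q2. The divergence there is about -6, negative as expected for a sink.

Q2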